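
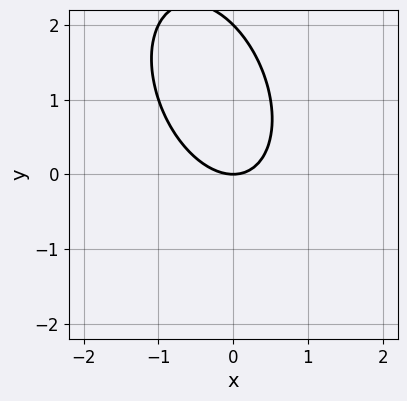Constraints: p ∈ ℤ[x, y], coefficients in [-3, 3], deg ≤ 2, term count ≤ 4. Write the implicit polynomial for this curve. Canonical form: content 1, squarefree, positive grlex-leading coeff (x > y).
2*x^2 + x*y + y^2 - 2*y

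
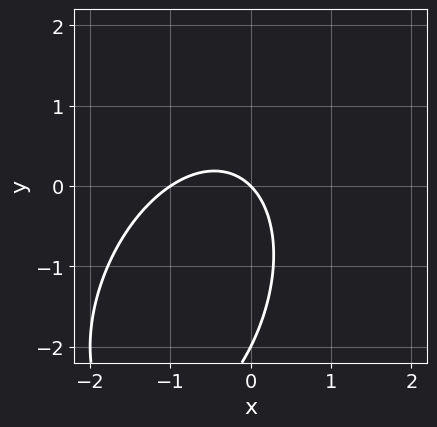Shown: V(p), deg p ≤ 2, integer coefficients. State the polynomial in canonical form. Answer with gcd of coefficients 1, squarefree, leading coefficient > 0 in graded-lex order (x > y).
2*x^2 - x*y + y^2 + 2*x + 2*y

1. The degree is 2 — a generic line meets the curve in up to 2 points.
2. From the visible intercepts: the y-axis gridline crossings are at y ∈ {-2, 0}; the x-axis gridline crossings are at x ∈ {-1, 0}.
3. Matching integer coefficients to the picture gives p.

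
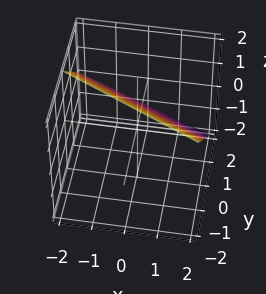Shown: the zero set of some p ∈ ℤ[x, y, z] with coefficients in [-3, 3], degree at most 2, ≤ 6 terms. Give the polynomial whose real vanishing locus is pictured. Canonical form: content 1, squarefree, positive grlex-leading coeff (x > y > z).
x + 2*y + 2*z - 2

Degree: the surface is flat (a plane), so deg p = 1.
From the axis intercepts and sections: it crosses the x-axis at the gridline x = 2; one y-axis crossing is at y = 1; one z-axis crossing is at z = 1.
These observations pin down the coefficients.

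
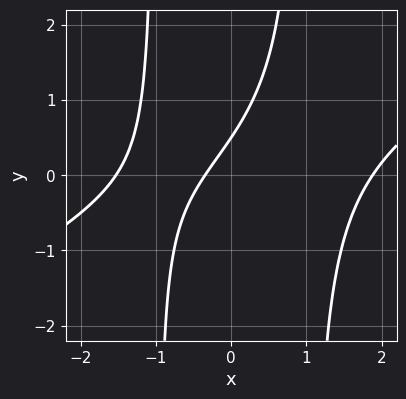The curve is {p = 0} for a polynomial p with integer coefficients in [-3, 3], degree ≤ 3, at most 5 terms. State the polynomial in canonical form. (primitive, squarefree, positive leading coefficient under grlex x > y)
x^3 - 2*x^2*y - 3*x + 2*y - 1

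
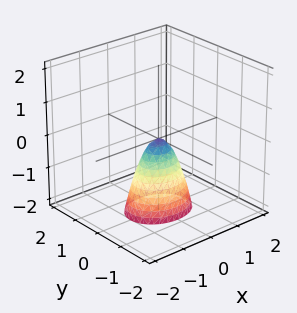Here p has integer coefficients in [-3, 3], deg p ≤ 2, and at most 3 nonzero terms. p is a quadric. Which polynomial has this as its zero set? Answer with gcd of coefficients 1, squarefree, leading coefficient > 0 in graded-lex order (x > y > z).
2*x^2 + 3*y^2 + z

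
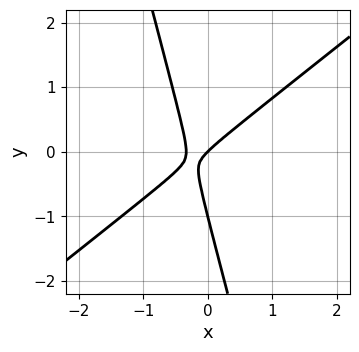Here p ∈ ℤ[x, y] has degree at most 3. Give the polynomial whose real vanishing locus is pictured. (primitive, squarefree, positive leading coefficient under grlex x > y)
3*x^2 - 3*x*y - y^2 + x - y

(a) deg p = 2. A generic line meets the curve in up to 2 points.
(b) From the visible intercepts: it crosses the x-axis at the gridline x = 0; among the integer gridlines, it crosses the y-axis at y ∈ {-1, 0}.
(c) These observations pin down the coefficients.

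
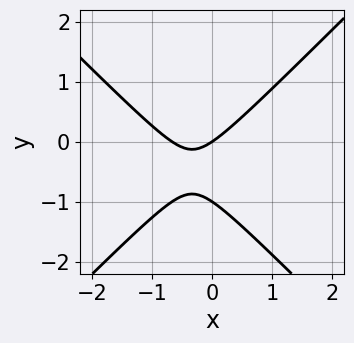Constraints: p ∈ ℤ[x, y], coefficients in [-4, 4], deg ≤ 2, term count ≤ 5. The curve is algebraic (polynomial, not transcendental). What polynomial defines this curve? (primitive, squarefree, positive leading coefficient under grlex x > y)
(a) The degree is 2 — the shape is more complex than any degree-1 curve.
(b) Observable constraints: one x-axis crossing is at x = 0; among the integer gridlines, it crosses the y-axis at y ∈ {-1, 0}.
(c) Solving for integer coefficients yields p as stated.

3*x^2 - 3*y^2 + 2*x - 3*y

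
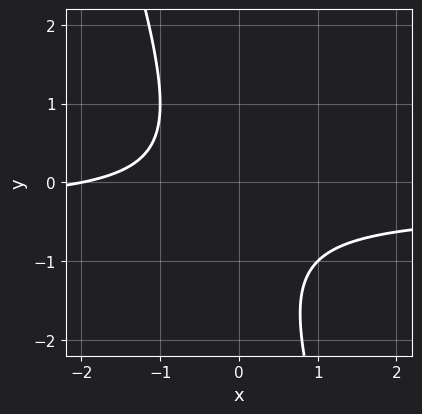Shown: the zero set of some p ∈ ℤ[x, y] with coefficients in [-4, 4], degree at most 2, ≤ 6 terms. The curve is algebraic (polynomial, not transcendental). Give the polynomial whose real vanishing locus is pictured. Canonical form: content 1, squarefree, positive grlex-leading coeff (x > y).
3*x*y + y^2 + x + y + 2

(a) The degree is 2 — no degree-1 curve has this shape.
(b) Observable constraints: no y-intercept at any integer in the box; it meets the x-axis at x = -2 (among the integer gridlines).
(c) Fitting integer coefficients to these (and the overall shape) gives p.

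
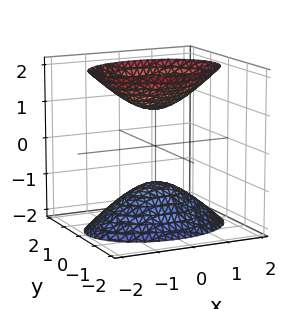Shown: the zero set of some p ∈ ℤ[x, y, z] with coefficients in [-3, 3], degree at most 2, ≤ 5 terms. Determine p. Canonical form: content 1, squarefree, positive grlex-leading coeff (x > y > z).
(a) I count 2 distinct pieces. Treating them together as one polynomial.
(b) Degree: two separate bowl-shaped sheets opening away from each other; a quadric, so deg p = 2.
(c) Symmetries: mirror symmetry y ↦ −y ⇒ only even powers of y; it's symmetric under x → −x, forcing even powers of x; it's symmetric under z → −z, forcing even powers of z.
(d) Checking where it meets the axes: among the integer gridlines, it crosses the z-axis at z ∈ {-1, 1}; it misses every integer gridline on the y-axis.
(e) Matching integer coefficients to the picture gives p.

x^2 + 2*y^2 - z^2 + 1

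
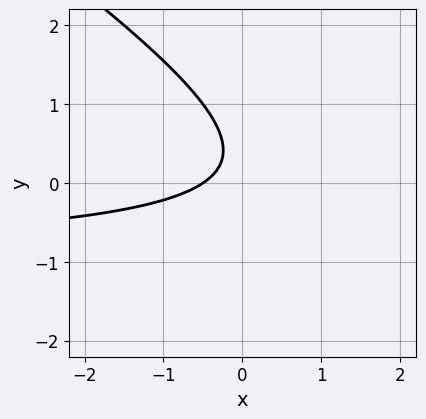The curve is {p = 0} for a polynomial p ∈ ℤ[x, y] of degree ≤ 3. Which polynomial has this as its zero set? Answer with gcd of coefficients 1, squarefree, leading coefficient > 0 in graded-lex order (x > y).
2*x*y + 3*y^2 + 2*x - 2*y + 1

(a) deg p = 2. A generic line meets the curve in up to 2 points.
(b) Reading off the gridlines: no y-intercept at any integer in the box.
(c) These observations pin down the coefficients.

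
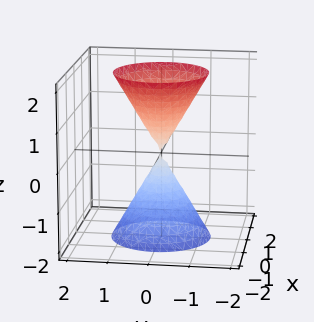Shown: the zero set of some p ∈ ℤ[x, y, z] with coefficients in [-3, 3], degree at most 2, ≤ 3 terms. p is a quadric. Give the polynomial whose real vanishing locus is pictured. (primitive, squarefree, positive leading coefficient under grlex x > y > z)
3*x^2 + 3*y^2 - z^2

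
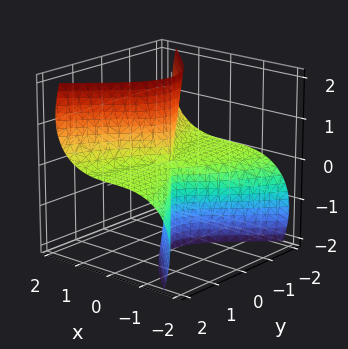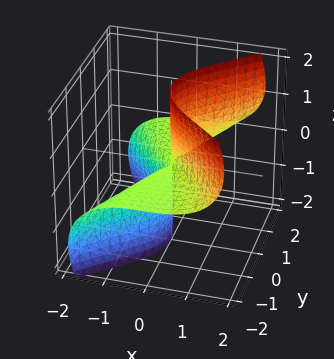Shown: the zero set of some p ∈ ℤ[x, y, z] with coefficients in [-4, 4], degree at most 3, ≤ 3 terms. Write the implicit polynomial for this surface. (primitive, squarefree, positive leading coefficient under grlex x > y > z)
x^3 + 2*x*z^2 - 2*y^2*z

First, the degree is 3 — no degree-2 surface has this shape.
Next, observable constraints: the visible z-axis segment lies entirely on the surface; the visible y-axis segment lies entirely on the surface.
Finally, solving for integer coefficients yields p as stated.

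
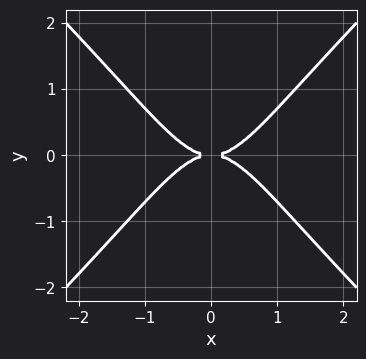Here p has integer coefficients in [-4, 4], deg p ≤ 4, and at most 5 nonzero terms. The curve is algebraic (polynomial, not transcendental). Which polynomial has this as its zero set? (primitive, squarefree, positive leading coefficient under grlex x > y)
x^4 - x^2*y^2 - y^2

deg p = 4.
Symmetries: it's symmetric under y → −y, forcing even powers of y; it's symmetric under x → −x, forcing even powers of x.
From the axis intercepts and sections: one x-axis crossing is at x = 0; it meets the y-axis at y = 0 (among the integer gridlines).
Putting this together gives p.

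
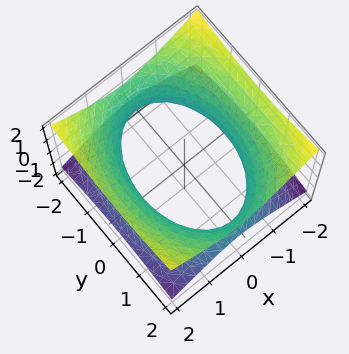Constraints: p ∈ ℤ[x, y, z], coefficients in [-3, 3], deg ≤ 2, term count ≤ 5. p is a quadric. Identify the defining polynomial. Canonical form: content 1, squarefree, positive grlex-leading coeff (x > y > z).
(a) Degree: one connected sheet with a waist; a quadric, so deg p = 2.
(b) Symmetries: the y ↦ −y reflection is a symmetry, so y appears only in even powers; it's symmetric under z → −z, forcing even powers of z; it's symmetric under x → −x, forcing even powers of x.
(c) From the axis intercepts and sections: no z-intercept at any integer in the box.
(d) Together with the visible shape, these determine p as stated.

2*x^2 + y^2 - 3*z^2 - 3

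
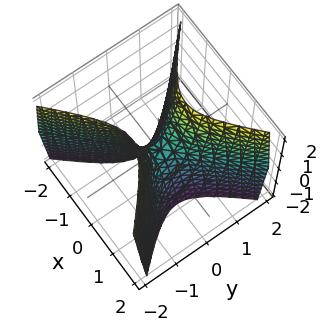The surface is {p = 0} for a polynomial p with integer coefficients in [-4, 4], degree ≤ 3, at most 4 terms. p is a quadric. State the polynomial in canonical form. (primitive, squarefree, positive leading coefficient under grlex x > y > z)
1. The degree is 2 — a hyperbolic paraboloid; a quadric.
2. Symmetries: it's symmetric under x → −x, forcing even powers of x; mirror symmetry y ↦ −y ⇒ only even powers of y.
3. From the axis intercepts and sections: it meets the x-axis at x = 0 (among the integer gridlines); it meets the y-axis at y = 0 (among the integer gridlines); it crosses the z-axis at the gridline z = 0.
4. Matching integer coefficients to the picture gives p.

3*x^2 - 3*y^2 + z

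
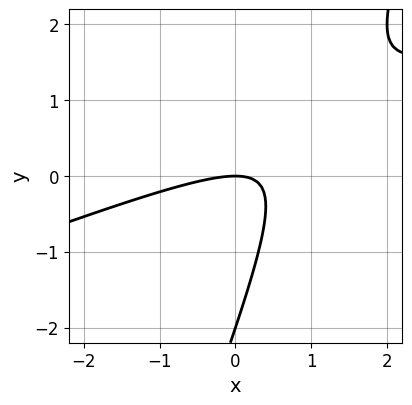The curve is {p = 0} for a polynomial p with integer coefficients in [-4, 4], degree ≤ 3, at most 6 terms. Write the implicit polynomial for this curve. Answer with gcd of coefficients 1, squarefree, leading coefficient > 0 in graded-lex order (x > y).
1. The degree is 2 — a generic line meets the curve in up to 2 points.
2. From the axis intercepts and sections: it crosses the x-axis at the gridline x = 0; among the integer gridlines, it crosses the y-axis at y ∈ {-2, 0}.
3. Putting this together gives p.

x^2 - 3*x*y + y^2 + 2*y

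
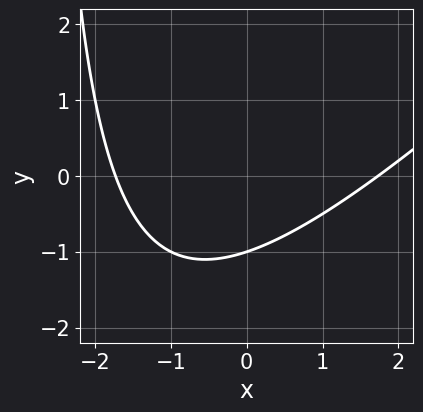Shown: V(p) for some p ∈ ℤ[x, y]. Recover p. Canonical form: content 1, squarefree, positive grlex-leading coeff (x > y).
(a) deg p = 2. No degree-1 curve has this shape.
(b) From the axis intercepts and sections: it meets the y-axis at y = -1 (among the integer gridlines).
(c) Fitting integer coefficients to these (and the overall shape) gives p.

x^2 - x*y - 3*y - 3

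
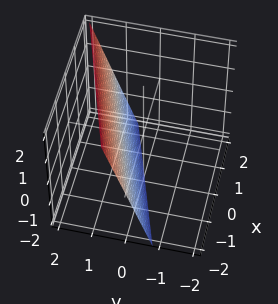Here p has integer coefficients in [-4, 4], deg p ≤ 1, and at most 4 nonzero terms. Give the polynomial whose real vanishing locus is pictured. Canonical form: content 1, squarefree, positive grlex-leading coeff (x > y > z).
deg p = 1. Every cross-section is a straight line — this is a plane.
Reading off the gridlines: it meets the z-axis at z = -2 (among the integer gridlines); one x-axis crossing is at x = -2.
Matching integer coefficients to the picture gives p.

x - 3*y + z + 2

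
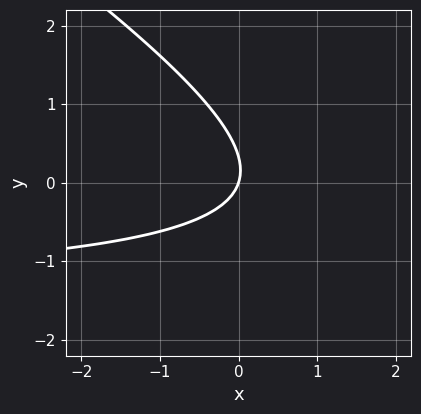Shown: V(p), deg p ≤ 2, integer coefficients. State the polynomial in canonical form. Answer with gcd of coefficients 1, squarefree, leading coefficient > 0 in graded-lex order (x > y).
2*x*y + 3*y^2 + 3*x - y

(a) The degree is 2 — a generic line meets the curve in up to 2 points.
(b) Reading off the gridlines: it crosses the y-axis at the gridline y = 0; it meets the x-axis at x = 0 (among the integer gridlines).
(c) Solving for integer coefficients yields p as stated.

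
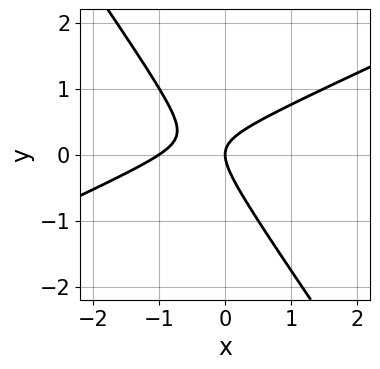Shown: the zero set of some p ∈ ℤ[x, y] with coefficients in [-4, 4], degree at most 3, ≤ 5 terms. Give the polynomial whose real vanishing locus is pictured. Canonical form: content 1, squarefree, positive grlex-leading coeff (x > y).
(a) deg p = 2.
(b) From the axis intercepts and sections: among the integer gridlines, it crosses the x-axis at x ∈ {-1, 0}; it meets the y-axis at y = 0 (among the integer gridlines).
(c) Assembling these constraints gives the stated polynomial.

2*x^2 - 3*x*y - 3*y^2 + 2*x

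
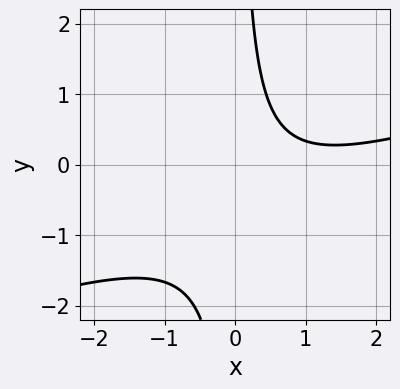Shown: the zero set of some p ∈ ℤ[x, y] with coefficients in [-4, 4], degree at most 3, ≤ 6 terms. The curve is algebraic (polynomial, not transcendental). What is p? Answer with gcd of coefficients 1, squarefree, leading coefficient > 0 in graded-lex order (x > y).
x^2 - 3*x*y - 2*x + 2

deg p = 2.
Observable constraints: it misses every integer gridline on the x-axis; no y-intercept at any integer in the box.
Matching integer coefficients to the picture gives p.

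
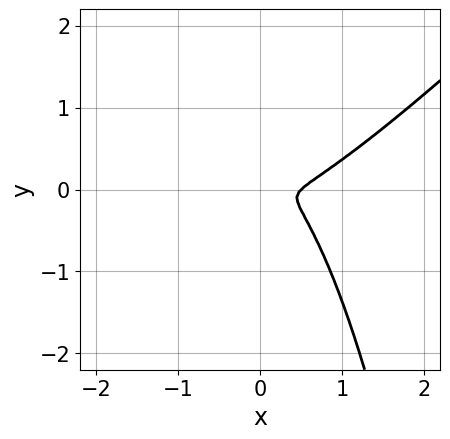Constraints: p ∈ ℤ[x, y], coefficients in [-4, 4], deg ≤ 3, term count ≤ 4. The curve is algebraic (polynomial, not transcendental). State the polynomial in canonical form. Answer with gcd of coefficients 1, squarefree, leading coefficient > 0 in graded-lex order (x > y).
(a) The degree is 3 — a generic line meets the curve in up to 3 points.
(b) Putting this together gives p.

2*x^3 - 2*x^2*y - x^2 - 2*y^2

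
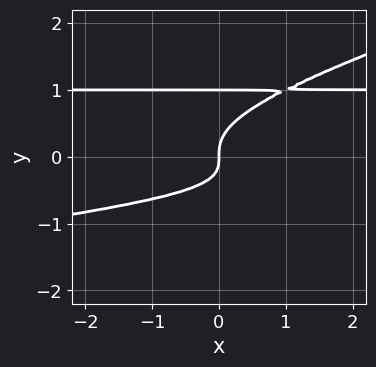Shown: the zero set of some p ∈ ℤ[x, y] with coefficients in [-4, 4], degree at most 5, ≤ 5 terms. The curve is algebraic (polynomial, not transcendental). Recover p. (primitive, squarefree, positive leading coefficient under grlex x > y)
(a) The degree is 4 — the shape is more complex than any degree-3 curve.
(b) Reading off the gridlines: among the integer gridlines, it crosses the y-axis at y ∈ {0, 1}; one x-axis crossing is at x = 0.
(c) Assembling these constraints gives the stated polynomial.

x*y^3 - 3*y^4 + 3*y^3 - x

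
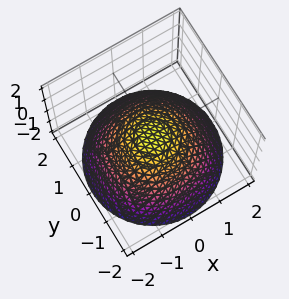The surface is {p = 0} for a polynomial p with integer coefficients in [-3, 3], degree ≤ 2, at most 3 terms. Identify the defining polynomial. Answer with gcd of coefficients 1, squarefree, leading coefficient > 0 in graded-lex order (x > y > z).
deg p = 2. A single bowl opening along one axis; a quadric.
Symmetries: the surface is invariant under rotation about z: p = q(x² + y², z).
Reading off the gridlines: it crosses the x-axis at the gridline x = 0; it meets the z-axis at z = 0 (among the integer gridlines); a circular section at z = -1 has radius between 1 and 2.
Assembling these constraints gives the stated polynomial.

x^2 + y^2 + 2*z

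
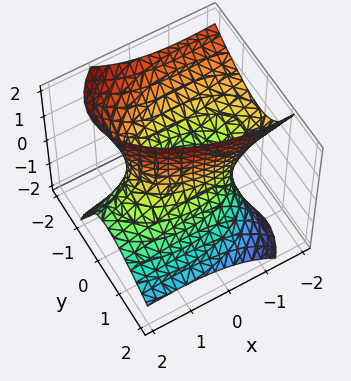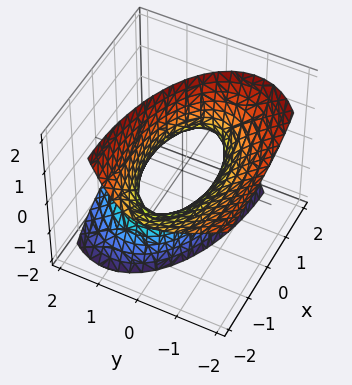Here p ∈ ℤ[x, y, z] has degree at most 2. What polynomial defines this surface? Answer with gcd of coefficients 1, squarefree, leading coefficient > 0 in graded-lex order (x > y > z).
First, deg p = 2.
Next, observable constraints: no z-intercept at any integer in the box.
Finally, matching integer coefficients to the picture gives p.

x^2 + 2*x*z + 3*y^2 + 3*y*z - z^2 - 2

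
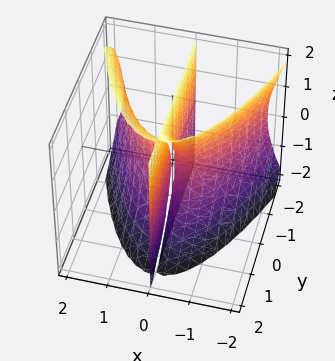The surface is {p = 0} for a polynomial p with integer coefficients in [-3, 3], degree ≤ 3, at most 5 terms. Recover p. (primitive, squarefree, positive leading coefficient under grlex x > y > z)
2*x^3 - x*z^2 + 3*x*y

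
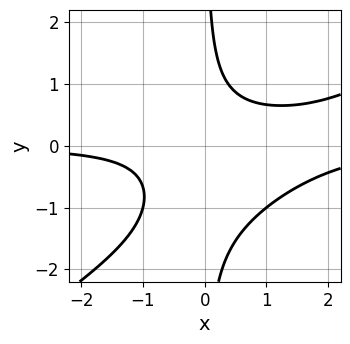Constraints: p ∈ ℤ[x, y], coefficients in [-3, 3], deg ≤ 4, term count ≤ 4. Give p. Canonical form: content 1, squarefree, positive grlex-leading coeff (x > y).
(a) The degree is 3 — a generic line meets the curve in up to 3 points.
(b) Observable constraints: it misses every integer gridline on the y-axis; no x-intercept at any integer in the box.
(c) Together with the visible shape, these determine p as stated.

2*x^2*y - 3*x*y^2 - 3*x*y + 2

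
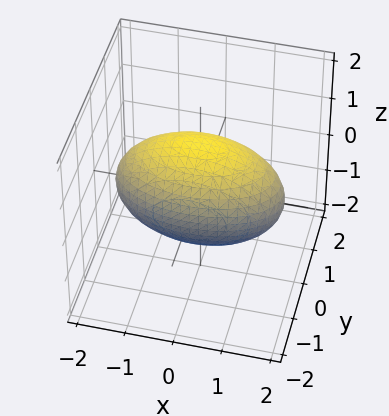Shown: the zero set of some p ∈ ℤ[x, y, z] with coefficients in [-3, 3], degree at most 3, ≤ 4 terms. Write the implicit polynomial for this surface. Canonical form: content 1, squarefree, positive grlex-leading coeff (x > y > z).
x^2 + 3*y^2 + 2*z^2 - 3

First, deg p = 2.
Then, symmetries: the x ↦ −x reflection is a symmetry, so x appears only in even powers; the y ↦ −y reflection is a symmetry, so y appears only in even powers; the z ↦ −z reflection is a symmetry, so z appears only in even powers.
Then, against the integer gridlines: the y-axis gridline crossings are at y ∈ {-1, 1}.
Finally, putting this together gives p.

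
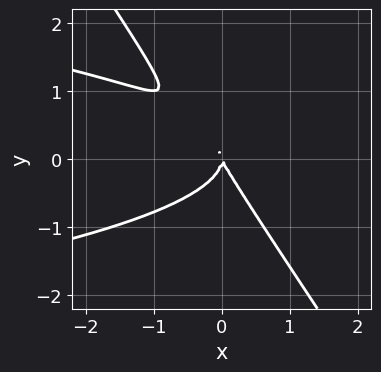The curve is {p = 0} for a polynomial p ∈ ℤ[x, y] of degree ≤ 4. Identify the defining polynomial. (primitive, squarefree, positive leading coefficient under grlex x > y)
1. The degree is 3 — a generic line meets the curve in up to 3 points.
2. Reading off the gridlines: it meets the x-axis at x = 0 (among the integer gridlines); one y-axis crossing is at y = 0.
3. Together with the visible shape, these determine p as stated.

3*x*y^2 + 2*y^3 + 2*x^2 + x*y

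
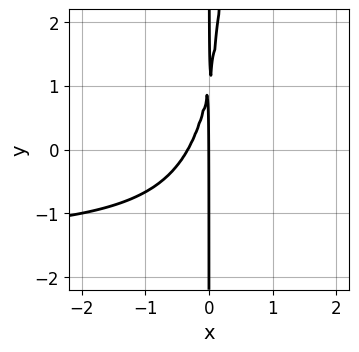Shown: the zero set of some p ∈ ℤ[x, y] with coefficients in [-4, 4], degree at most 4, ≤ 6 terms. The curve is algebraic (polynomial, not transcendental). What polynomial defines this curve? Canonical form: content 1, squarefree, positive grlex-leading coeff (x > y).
2*x^2*y + 3*x^2 - x*y + x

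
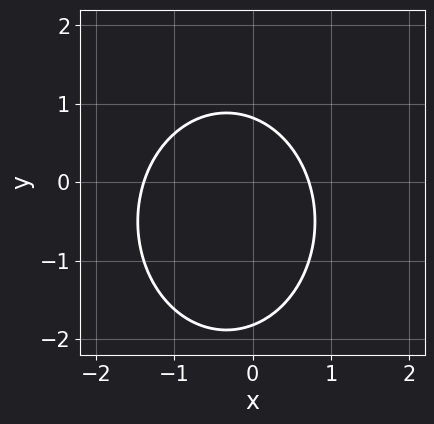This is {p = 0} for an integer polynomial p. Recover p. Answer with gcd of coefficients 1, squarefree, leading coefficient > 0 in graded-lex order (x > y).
1. deg p = 2. The shape is more complex than any degree-1 curve.
2. Solving for integer coefficients yields p as stated.

3*x^2 + 2*y^2 + 2*x + 2*y - 3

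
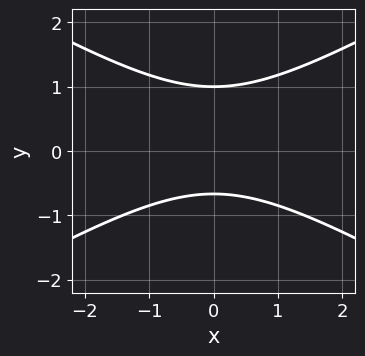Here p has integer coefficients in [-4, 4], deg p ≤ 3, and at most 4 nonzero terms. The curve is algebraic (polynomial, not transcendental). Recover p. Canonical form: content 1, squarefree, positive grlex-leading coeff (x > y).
x^2 - 3*y^2 + y + 2

1. deg p = 2.
2. Symmetries: mirror symmetry x ↦ −x ⇒ only even powers of x.
3. Checking where it meets the axes: one y-axis crossing is at y = 1; the curve avoids every integer x-axis point in the box.
4. These observations pin down the coefficients.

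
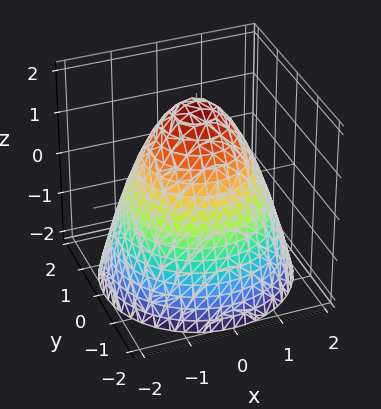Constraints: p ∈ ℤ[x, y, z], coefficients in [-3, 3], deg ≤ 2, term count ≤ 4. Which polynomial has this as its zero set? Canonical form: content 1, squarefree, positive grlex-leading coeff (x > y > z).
deg p = 2.
Symmetry: the surface is invariant under rotation about z: p = q(x² + y², z).
Against the integer gridlines: one z-axis crossing is at z = 2; a circular section at z = 0 has radius between 1 and 2.
The integer polynomial consistent with all of this is the stated p.

x^2 + y^2 + z - 2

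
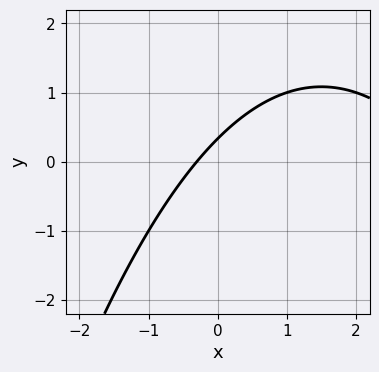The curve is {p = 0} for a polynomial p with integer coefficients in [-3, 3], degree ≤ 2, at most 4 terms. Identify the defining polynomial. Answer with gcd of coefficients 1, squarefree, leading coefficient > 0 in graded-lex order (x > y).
First, degree: no degree-1 curve has this shape, so deg p = 2.
Finally, putting this together gives p.

x^2 - 3*x + 3*y - 1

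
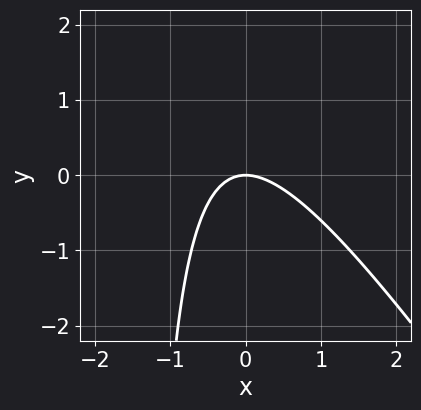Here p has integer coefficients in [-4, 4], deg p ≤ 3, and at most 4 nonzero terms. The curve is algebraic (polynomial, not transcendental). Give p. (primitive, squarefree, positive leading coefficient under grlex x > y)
(a) The degree is 2 — a generic line meets the curve in up to 2 points.
(b) From the visible intercepts: it crosses the y-axis at the gridline y = 0; it crosses the x-axis at the gridline x = 0.
(c) Putting this together gives p.

3*x^2 + 2*x*y + 3*y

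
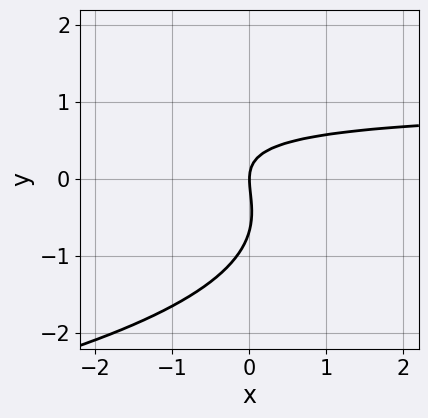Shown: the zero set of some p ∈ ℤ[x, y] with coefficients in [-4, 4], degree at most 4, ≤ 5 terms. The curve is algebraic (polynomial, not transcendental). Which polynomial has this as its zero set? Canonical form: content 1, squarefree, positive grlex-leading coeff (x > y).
First, the degree is 3 — a generic line meets the curve in up to 3 points.
Next, checking where it meets the axes: it meets the x-axis at x = 0 (among the integer gridlines); it crosses the y-axis at the gridline y = 0.
Finally, fitting integer coefficients to these (and the overall shape) gives p.

3*y^3 + 3*x*y + 2*y^2 - 3*x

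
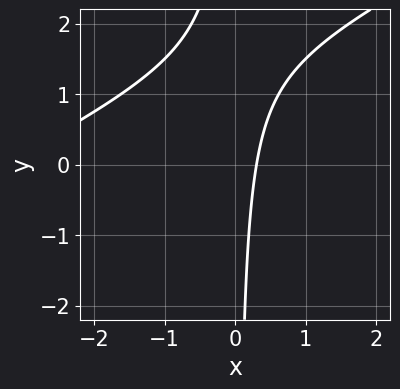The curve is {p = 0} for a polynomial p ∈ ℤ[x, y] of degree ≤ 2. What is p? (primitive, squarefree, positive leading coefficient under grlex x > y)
x^2 - 2*x*y + 3*x - 1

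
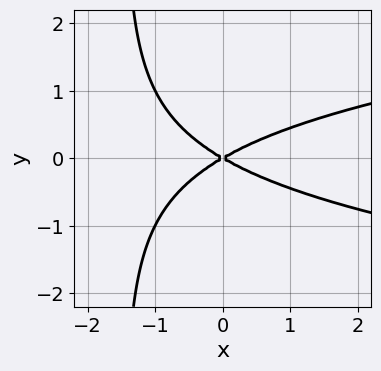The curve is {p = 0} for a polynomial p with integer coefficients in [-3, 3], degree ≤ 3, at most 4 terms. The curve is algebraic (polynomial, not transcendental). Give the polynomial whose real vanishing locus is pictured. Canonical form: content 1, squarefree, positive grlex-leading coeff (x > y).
2*x*y^2 - x^2 + 3*y^2

1. deg p = 3.
2. Symmetries: it's symmetric under y → −y, forcing even powers of y.
3. From the axis intercepts and sections: one x-axis crossing is at x = 0; one y-axis crossing is at y = 0.
4. Fitting integer coefficients to these (and the overall shape) gives p.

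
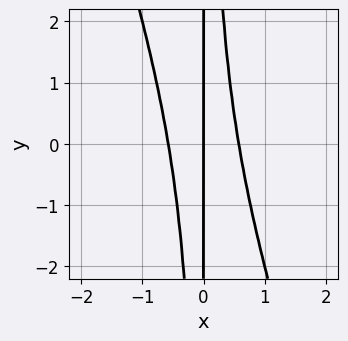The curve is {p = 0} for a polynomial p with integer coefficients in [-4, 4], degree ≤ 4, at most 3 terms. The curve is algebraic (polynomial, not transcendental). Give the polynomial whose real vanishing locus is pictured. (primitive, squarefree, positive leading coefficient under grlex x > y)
(a) Degree: the shape is more complex than any degree-2 curve, so deg p = 3.
(b) Against the integer gridlines: it meets the x-axis at x = 0 (among the integer gridlines); the visible y-axis segment lies entirely on the curve.
(c) Putting this together gives p.

3*x^3 + x^2*y - x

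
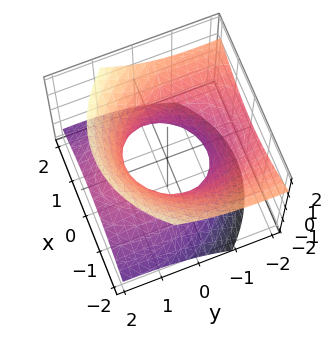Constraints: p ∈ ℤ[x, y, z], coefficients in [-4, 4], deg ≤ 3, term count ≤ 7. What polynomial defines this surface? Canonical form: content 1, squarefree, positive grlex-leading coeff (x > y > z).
2*x^2 + y^2 + 3*y*z - 3*z^2 - 2

1. deg p = 2.
2. From the axis intercepts and sections: no z-intercept at any integer in the box; the x-axis gridline crossings are at x ∈ {-1, 1}.
3. Solving for integer coefficients yields p as stated.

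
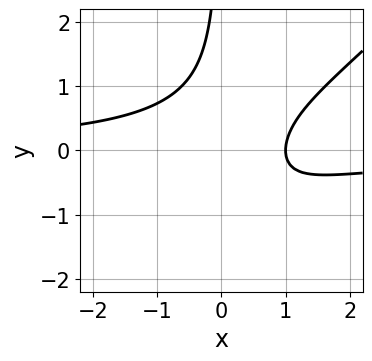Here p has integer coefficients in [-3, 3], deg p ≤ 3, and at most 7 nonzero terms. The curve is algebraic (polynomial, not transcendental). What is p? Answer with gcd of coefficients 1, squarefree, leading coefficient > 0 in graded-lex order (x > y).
Degree: a generic line meets the curve in up to 3 points, so deg p = 3.
Checking where it meets the axes: one x-axis crossing is at x = 1; the curve avoids every integer y-axis point in the box.
Putting this together gives p.

x^2*y - x*y^2 - x*y + x - 1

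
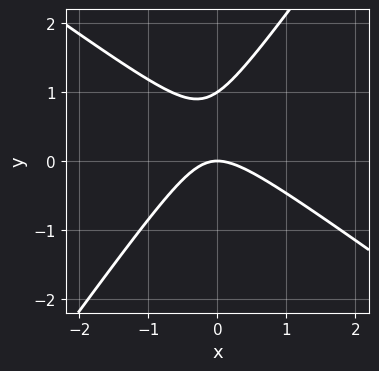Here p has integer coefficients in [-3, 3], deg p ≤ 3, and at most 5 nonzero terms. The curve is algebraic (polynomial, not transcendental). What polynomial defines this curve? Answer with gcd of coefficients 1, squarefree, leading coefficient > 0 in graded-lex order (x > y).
3*x^2 + 2*x*y - 3*y^2 + 3*y

First, deg p = 2. The shape is more complex than any degree-1 curve.
Then, from the visible intercepts: it meets the x-axis at x = 0 (among the integer gridlines); among the integer gridlines, it crosses the y-axis at y ∈ {0, 1}.
Finally, matching integer coefficients to the picture gives p.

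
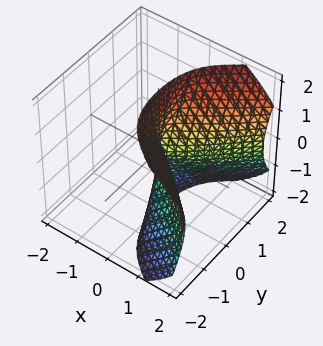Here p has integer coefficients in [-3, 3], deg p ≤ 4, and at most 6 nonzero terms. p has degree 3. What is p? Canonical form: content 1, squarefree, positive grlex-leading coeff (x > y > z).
(a) deg p = 3.
(b) Reading off the gridlines: every point of the z-axis in the box is on the surface; one x-axis crossing is at x = 0; it crosses the y-axis at the gridline y = 0.
(c) Matching integer coefficients to the picture gives p.

2*x^3 - 2*x*y^2 + 3*x*z^2 - 2*y^2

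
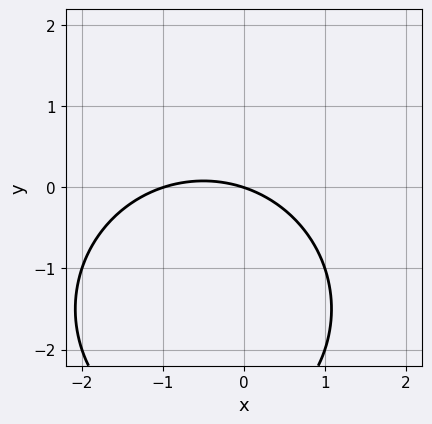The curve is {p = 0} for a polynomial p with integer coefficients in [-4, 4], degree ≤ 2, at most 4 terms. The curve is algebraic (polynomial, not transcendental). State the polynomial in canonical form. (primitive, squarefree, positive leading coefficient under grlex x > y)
x^2 + y^2 + x + 3*y

1. deg p = 2. A generic line meets the curve in up to 2 points.
2. Against the integer gridlines: the x-axis gridline crossings are at x ∈ {-1, 0}; one y-axis crossing is at y = 0.
3. Fitting integer coefficients to these (and the overall shape) gives p.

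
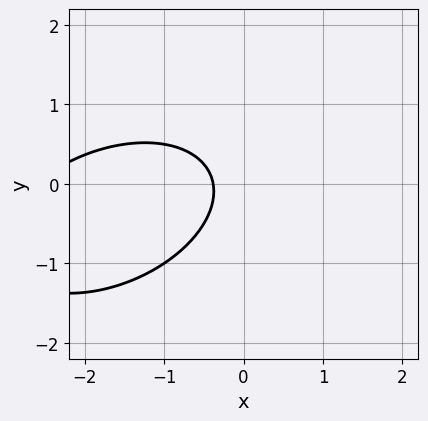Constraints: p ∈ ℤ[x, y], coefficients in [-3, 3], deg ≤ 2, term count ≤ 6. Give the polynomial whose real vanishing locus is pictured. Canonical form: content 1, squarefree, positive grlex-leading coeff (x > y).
x^2 - x*y + 2*y^2 + 3*x + 1

First, the degree is 2 — no degree-1 curve has this shape.
Then, checking where it meets the axes: it misses every integer gridline on the y-axis.
Finally, matching integer coefficients to the picture gives p.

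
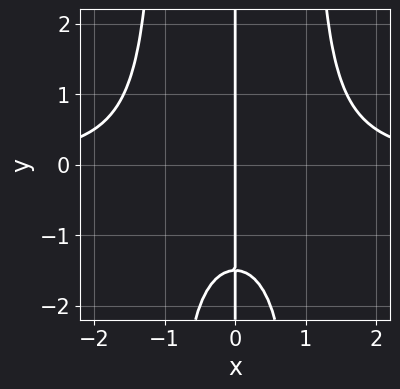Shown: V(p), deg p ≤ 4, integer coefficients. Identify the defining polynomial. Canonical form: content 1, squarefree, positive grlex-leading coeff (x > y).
2*x^3*y - 2*x*y - 3*x

(a) Degree: the shape is more complex than any degree-3 curve, so deg p = 4.
(b) Observable constraints: it meets the x-axis at x = 0 (among the integer gridlines); the visible y-axis segment lies entirely on the curve.
(c) Fitting integer coefficients to these (and the overall shape) gives p.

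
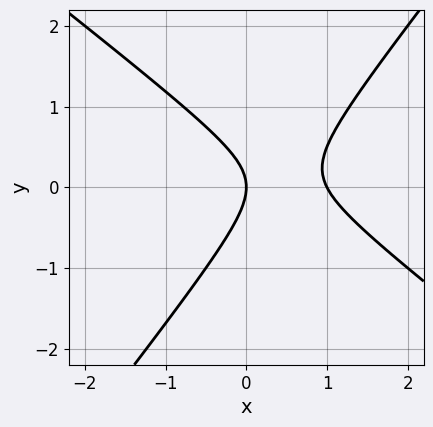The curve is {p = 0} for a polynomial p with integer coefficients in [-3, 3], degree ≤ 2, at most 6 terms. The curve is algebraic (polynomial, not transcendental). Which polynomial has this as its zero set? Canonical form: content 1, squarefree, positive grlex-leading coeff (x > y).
2*x^2 + x*y - 2*y^2 - 2*x

1. The degree is 2 — a generic line meets the curve in up to 2 points.
2. Reading off the gridlines: one y-axis crossing is at y = 0; the x-axis gridline crossings are at x ∈ {0, 1}.
3. The integer polynomial consistent with all of this is the stated p.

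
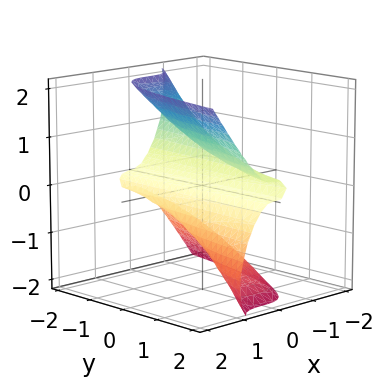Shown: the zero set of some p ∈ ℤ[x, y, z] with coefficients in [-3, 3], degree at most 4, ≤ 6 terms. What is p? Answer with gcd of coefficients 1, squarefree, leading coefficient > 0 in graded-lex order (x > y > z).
First, the degree is 3 — no degree-2 surface has this shape.
Next, from the axis intercepts and sections: one x-axis crossing is at x = 0; the visible y-axis segment lies entirely on the surface.
Finally, putting this together gives p. Check: (0, 0, 1) on the z-axis lies on the surface, and p(0, 0, 1) = 0. ✓

3*x^3 - y*z^2 - z^3 + z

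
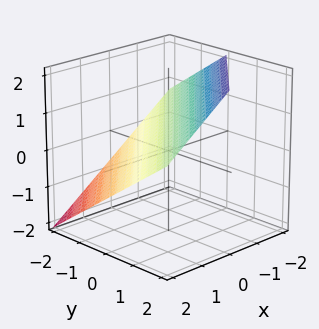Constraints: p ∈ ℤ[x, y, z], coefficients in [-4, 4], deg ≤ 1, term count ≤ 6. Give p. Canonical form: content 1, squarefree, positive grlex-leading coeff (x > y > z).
2*x - 2*y + 3*z - 2

(a) Degree: the surface is flat (a plane), so deg p = 1.
(b) Observable constraints: it meets the y-axis at y = -1 (among the integer gridlines); it crosses the x-axis at the gridline x = 1.
(c) These observations pin down the coefficients.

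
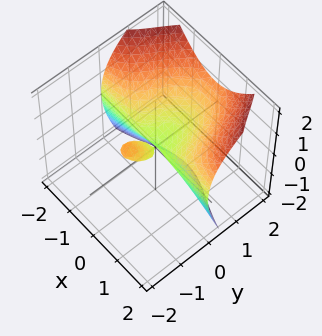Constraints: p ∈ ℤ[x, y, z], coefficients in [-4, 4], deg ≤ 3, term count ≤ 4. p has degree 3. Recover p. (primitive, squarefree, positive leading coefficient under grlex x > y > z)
(a) I count 2 distinct pieces. They look like related sheets of one shape, so recover p as a whole.
(b) deg p = 3. The shape is more complex than any degree-2 surface.
(c) Reading off the gridlines: one y-axis crossing is at y = 0; it crosses the z-axis at the gridline z = 0.
(d) These observations pin down the coefficients. Check: (2, 0, 0) on the x-axis lies on the surface, and p(2, 0, 0) = 0. ✓

3*x^2*y + y^3 - 3*y*z - 2*z^2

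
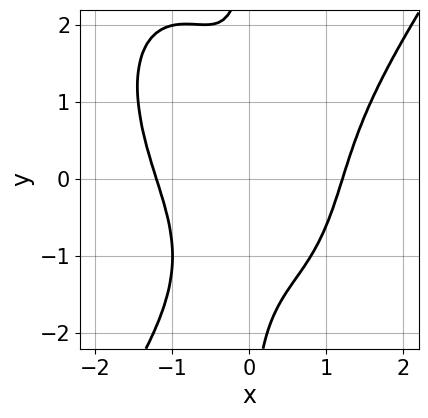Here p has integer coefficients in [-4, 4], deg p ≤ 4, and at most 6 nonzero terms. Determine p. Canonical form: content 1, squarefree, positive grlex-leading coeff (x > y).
deg p = 4.
Against the integer gridlines: the curve avoids every integer y-axis point in the box.
Putting this together gives p.

3*x^4 - x*y^3 - 3*x^2*y - 3*x^2 - 2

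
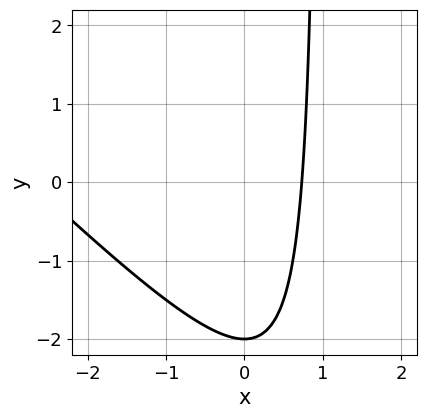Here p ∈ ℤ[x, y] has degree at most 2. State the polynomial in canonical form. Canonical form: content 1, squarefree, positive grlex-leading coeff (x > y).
x^2 + x*y + 2*x - y - 2

First, degree: the shape is more complex than any degree-1 curve, so deg p = 2.
Then, from the axis intercepts and sections: one y-axis crossing is at y = -2.
Finally, the integer polynomial consistent with all of this is the stated p.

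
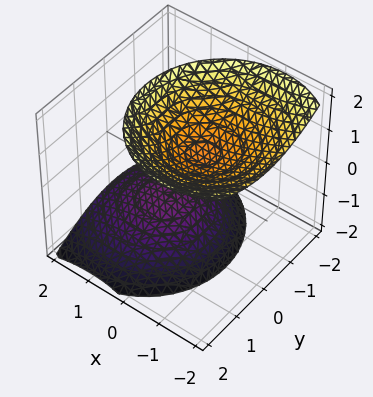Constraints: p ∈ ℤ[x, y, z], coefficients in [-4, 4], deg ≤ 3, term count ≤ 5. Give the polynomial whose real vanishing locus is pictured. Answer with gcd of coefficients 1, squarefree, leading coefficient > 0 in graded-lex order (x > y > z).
The picture has 2 separate pieces. They look like related sheets of one shape, so recover p as a whole.
Degree: the shape is more complex than any degree-1 surface, so deg p = 2.
From the axis intercepts and sections: the z-axis gridline crossings are at z ∈ {-1, 1}; it misses every integer gridline on the x-axis; it misses every integer gridline on the y-axis.
Putting this together gives p.

x^2 + x*z + y^2 - z^2 + 1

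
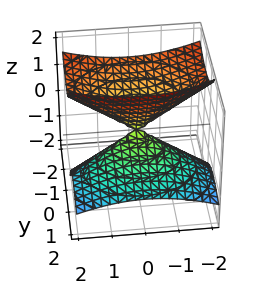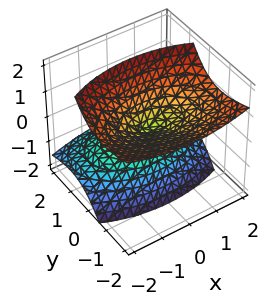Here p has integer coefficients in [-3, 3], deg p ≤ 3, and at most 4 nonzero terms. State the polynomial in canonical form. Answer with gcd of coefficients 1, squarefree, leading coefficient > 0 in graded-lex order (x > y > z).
(a) I count 2 distinct pieces. Treating them together as one polynomial.
(b) deg p = 2. The shape is more complex than any degree-1 surface.
(c) Checking where it meets the axes: one x-axis crossing is at x = 0; it crosses the y-axis at the gridline y = 0.
(d) These observations pin down the coefficients.

x^2 + 2*y^2 + 3*y*z - 2*z^2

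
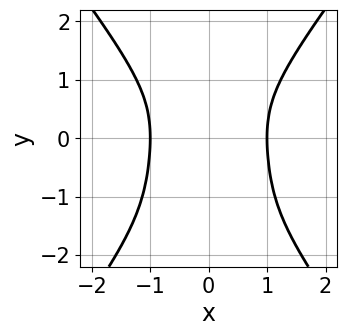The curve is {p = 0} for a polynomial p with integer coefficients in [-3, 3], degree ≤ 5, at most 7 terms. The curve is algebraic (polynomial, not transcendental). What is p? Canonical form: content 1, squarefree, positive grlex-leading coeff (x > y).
3*x^4 - y^4 - y^3 - 2*y^2 - 3

1. deg p = 4.
2. Symmetries: it's symmetric under x → −x, forcing even powers of x.
3. From the axis intercepts and sections: among the integer gridlines, it crosses the x-axis at x ∈ {-1, 1}; no y-intercept at any integer in the box.
4. Assembling these constraints gives the stated polynomial.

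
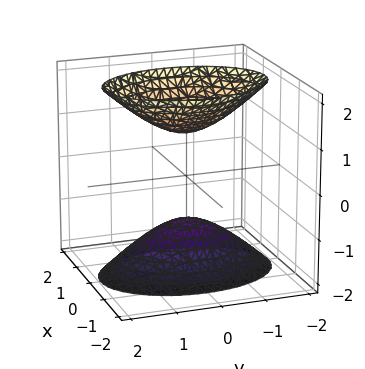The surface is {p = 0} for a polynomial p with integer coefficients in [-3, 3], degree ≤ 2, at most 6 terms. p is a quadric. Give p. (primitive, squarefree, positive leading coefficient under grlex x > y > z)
2*x^2 + y^2 - z^2 + 1

(a) There are 2 components. They look like related sheets of one shape, so recover p as a whole.
(b) The degree is 2 — two sheets facing apart; a quadric.
(c) Symmetries: the y ↦ −y reflection is a symmetry, so y appears only in even powers; the z ↦ −z reflection is a symmetry, so z appears only in even powers; mirror symmetry x ↦ −x ⇒ only even powers of x.
(d) From the visible intercepts: the z-axis gridline crossings are at z ∈ {-1, 1}; it misses every integer gridline on the x-axis; no y-intercept at any integer in the box.
(e) Fitting integer coefficients to these (and the overall shape) gives p.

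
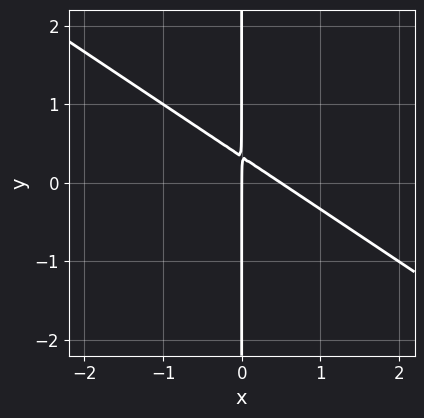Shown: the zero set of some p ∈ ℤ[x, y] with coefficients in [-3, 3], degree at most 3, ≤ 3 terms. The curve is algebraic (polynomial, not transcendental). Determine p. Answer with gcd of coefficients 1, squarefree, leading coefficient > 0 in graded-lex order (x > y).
(a) Degree: a generic line meets the curve in up to 2 points, so deg p = 2.
(b) Checking where it meets the axes: every point of the y-axis in the box is on the curve; it meets the x-axis at x = 0 (among the integer gridlines).
(c) Solving for integer coefficients yields p as stated.

2*x^2 + 3*x*y - x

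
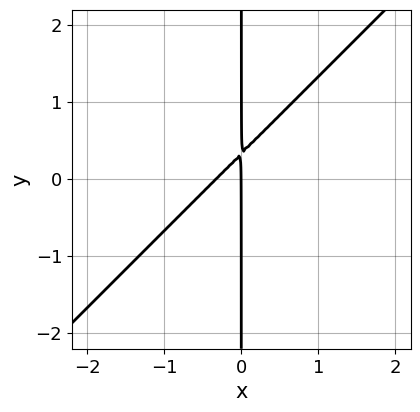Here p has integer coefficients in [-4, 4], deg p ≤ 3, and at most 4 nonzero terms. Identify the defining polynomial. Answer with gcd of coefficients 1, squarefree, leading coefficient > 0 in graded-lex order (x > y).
3*x^2 - 3*x*y + x

1. Degree: a generic line meets the curve in up to 2 points, so deg p = 2.
2. Checking where it meets the axes: every point of the y-axis in the box is on the curve; one x-axis crossing is at x = 0.
3. Fitting integer coefficients to these (and the overall shape) gives p.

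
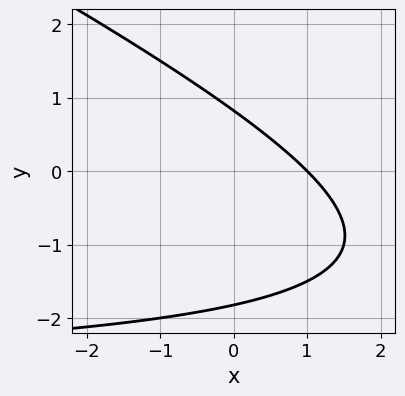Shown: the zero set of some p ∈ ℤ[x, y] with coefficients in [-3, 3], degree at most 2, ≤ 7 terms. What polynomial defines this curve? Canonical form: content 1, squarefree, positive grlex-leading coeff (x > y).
x*y + 2*y^2 + 3*x + 2*y - 3

Degree: a generic line meets the curve in up to 2 points, so deg p = 2.
Checking where it meets the axes: one x-axis crossing is at x = 1.
These observations pin down the coefficients.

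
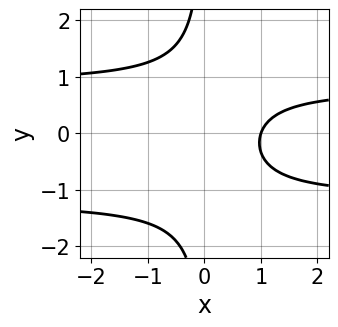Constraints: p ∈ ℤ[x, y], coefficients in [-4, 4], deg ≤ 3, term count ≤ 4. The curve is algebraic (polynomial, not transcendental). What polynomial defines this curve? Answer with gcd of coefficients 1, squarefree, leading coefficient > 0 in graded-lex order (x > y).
The degree is 3 — no degree-2 curve has this shape.
From the axis intercepts and sections: it meets the x-axis at x = 1 (among the integer gridlines); no y-intercept at any integer in the box.
Matching integer coefficients to the picture gives p.

3*x*y^2 + x*y - 3*x + 3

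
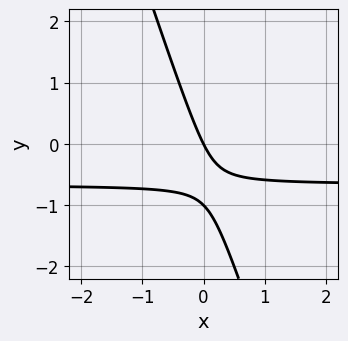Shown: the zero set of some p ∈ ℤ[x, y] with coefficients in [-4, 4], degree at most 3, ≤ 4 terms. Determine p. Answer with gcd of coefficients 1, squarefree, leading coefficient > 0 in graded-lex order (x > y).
(a) The degree is 2 — no degree-1 curve has this shape.
(b) Reading off the gridlines: it crosses the x-axis at the gridline x = 0; the y-axis gridline crossings are at y ∈ {-1, 0}.
(c) Assembling these constraints gives the stated polynomial.

3*x*y + y^2 + 2*x + y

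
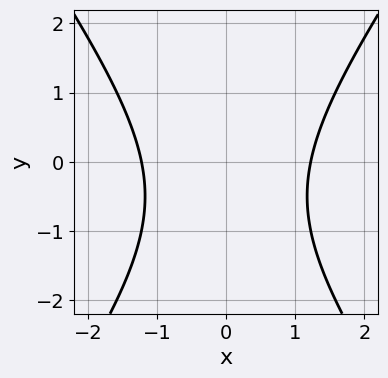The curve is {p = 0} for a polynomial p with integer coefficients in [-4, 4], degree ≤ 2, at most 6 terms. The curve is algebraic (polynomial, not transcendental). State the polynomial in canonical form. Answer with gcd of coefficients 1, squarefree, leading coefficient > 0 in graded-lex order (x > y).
2*x^2 - y^2 - y - 3

1. Degree: the shape is more complex than any degree-1 curve, so deg p = 2.
2. Symmetries: mirror symmetry x ↦ −x ⇒ only even powers of x.
3. Against the integer gridlines: it misses every integer gridline on the y-axis.
4. Solving for integer coefficients yields p as stated.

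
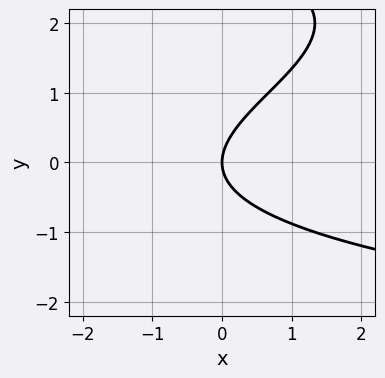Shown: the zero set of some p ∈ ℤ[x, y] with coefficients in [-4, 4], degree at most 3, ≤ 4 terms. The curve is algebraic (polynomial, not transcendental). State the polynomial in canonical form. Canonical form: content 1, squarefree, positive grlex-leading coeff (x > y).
y^3 - 3*y^2 + 3*x

(a) Degree: no degree-2 curve has this shape, so deg p = 3.
(b) Reading off the gridlines: it meets the y-axis at y = 0 (among the integer gridlines); it meets the x-axis at x = 0 (among the integer gridlines).
(c) Putting this together gives p.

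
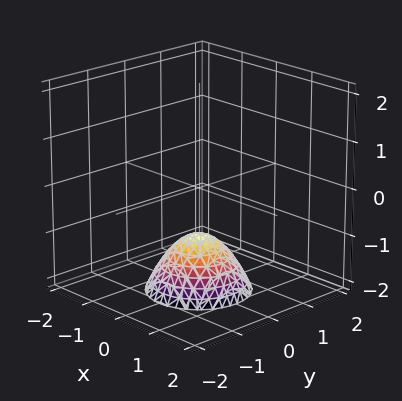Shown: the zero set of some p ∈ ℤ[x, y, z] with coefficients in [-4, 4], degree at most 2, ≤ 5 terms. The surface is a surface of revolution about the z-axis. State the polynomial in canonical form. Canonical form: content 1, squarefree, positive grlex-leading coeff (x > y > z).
First, deg p = 2. The shape is more complex than any degree-1 surface.
Next, symmetry: the z-axis is an axis of rotation, so x and y enter only as x² + y².
Next, from the visible intercepts: the surface avoids every integer x-axis point in the box; it crosses the z-axis at the gridline z = -1; a circular section at z = -2 has radius exactly 1; no y-intercept at any integer in the box.
Finally, together with the visible shape, these determine p as stated.

x^2 + y^2 + z + 1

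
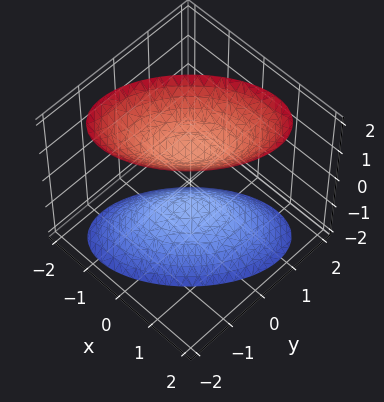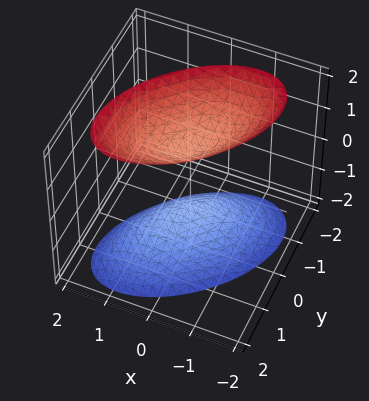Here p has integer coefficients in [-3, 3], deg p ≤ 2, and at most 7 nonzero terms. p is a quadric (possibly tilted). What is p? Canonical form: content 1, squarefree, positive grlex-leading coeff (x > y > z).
3*x^2 - 3*x*y + 3*y^2 - 2*z^2 + 2

There are 2 components.
The degree is 2 — no degree-1 surface has this shape.
From the visible intercepts: among the integer gridlines, it crosses the z-axis at z ∈ {-1, 1}; it misses every integer gridline on the x-axis; no y-intercept at any integer in the box.
Matching integer coefficients to the picture gives p.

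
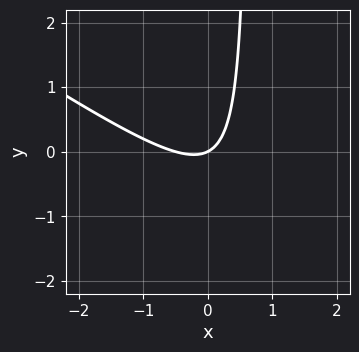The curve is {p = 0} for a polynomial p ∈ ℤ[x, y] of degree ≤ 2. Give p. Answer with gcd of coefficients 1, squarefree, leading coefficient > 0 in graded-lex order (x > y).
1. The degree is 2 — no degree-1 curve has this shape.
2. Reading off the gridlines: one x-axis crossing is at x = 0; one y-axis crossing is at y = 0.
3. Matching integer coefficients to the picture gives p.

2*x^2 + 3*x*y + x - 2*y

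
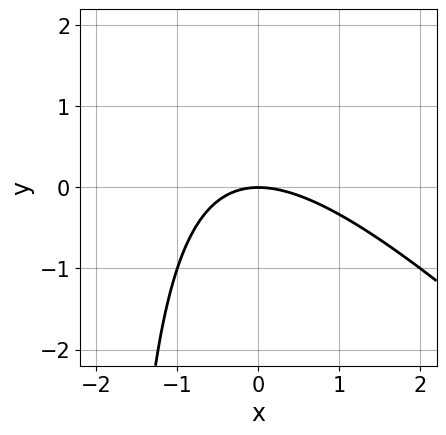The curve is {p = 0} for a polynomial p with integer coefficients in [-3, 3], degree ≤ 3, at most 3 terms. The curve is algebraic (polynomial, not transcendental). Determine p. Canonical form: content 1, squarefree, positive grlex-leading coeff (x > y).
x^2 + x*y + 2*y

deg p = 2.
Observable constraints: one y-axis crossing is at y = 0; it meets the x-axis at x = 0 (among the integer gridlines).
Matching integer coefficients to the picture gives p.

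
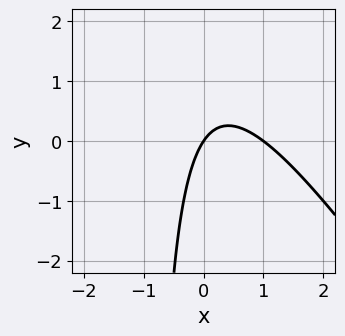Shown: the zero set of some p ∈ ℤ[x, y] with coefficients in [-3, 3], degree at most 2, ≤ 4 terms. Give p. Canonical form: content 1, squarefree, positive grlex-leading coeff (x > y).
3*x^2 + 2*x*y - 3*x + 2*y

(a) deg p = 2.
(b) From the visible intercepts: among the integer gridlines, it crosses the x-axis at x ∈ {0, 1}; one y-axis crossing is at y = 0.
(c) Fitting integer coefficients to these (and the overall shape) gives p.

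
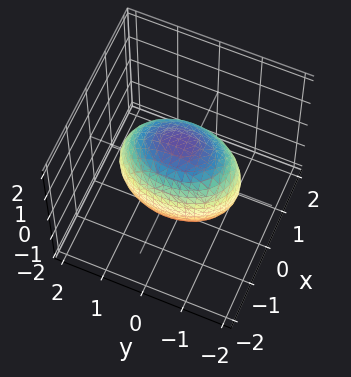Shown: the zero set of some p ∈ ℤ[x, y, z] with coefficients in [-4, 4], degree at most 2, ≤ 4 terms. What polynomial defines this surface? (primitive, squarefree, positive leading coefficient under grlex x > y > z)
2*x^2 + y^2 + z^2 - 2

(a) deg p = 2. A closed, bounded, convex surface; a quadric.
(b) Symmetries: the x ↦ −x reflection is a symmetry, so x appears only in even powers; mirror symmetry z ↦ −z ⇒ only even powers of z; the y ↦ −y reflection is a symmetry, so y appears only in even powers.
(c) Observable constraints: the x-axis gridline crossings are at x ∈ {-1, 1}.
(d) The integer polynomial consistent with all of this is the stated p.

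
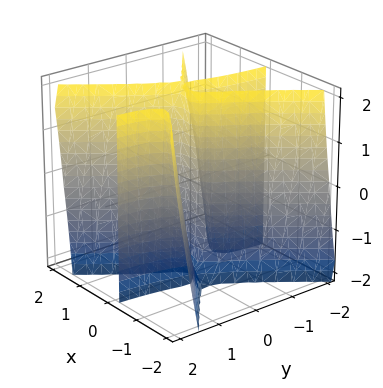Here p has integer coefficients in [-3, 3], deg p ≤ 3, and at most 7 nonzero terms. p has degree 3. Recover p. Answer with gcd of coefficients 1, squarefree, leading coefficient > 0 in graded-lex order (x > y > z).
(a) Degree: the shape is more complex than any degree-2 surface, so deg p = 3.
(b) Observable constraints: one x-axis crossing is at x = 0; the visible z-axis segment lies entirely on the surface.
(c) Putting this together gives p.

3*x^3 + x^2*y - x^2*z - 3*x*y^2 - y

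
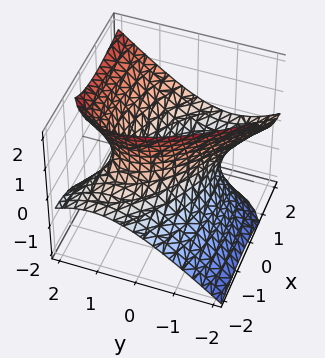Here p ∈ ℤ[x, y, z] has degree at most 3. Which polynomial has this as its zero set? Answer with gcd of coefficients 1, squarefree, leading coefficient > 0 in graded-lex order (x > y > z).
x^2 + 2*x*y - 3*x*z + 2*y^2 - 2*z^2 - 2

First, deg p = 2. No degree-1 surface has this shape.
Then, against the integer gridlines: among the integer gridlines, it crosses the y-axis at y ∈ {-1, 1}; it misses every integer gridline on the z-axis.
Finally, assembling these constraints gives the stated polynomial.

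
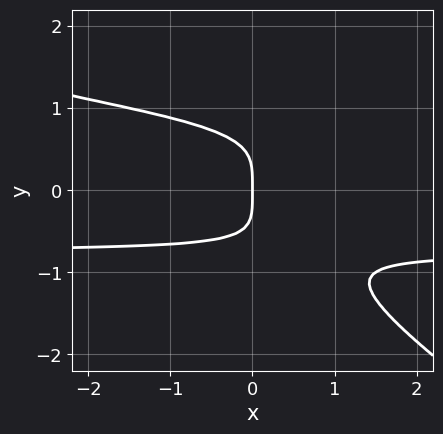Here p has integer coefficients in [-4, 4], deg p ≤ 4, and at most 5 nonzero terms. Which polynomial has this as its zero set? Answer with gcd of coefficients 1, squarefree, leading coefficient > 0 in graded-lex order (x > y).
Degree: the shape is more complex than any degree-3 curve, so deg p = 4.
Against the integer gridlines: one x-axis crossing is at x = 0; it meets the y-axis at y = 0 (among the integer gridlines).
Assembling these constraints gives the stated polynomial.

2*x*y^3 + 3*y^4 - 2*x*y^2 + 2*x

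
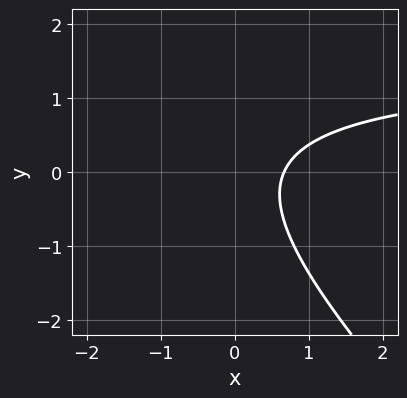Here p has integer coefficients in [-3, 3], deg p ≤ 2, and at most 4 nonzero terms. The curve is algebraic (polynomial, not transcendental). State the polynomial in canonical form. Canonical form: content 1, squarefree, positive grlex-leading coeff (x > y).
deg p = 2.
From the axis intercepts and sections: no y-intercept at any integer in the box.
Putting this together gives p.

2*x*y + 2*y^2 - 3*x + 2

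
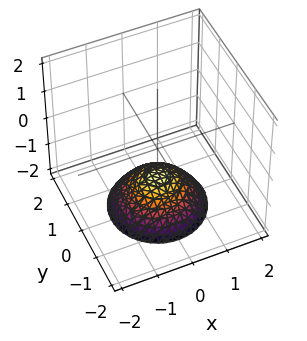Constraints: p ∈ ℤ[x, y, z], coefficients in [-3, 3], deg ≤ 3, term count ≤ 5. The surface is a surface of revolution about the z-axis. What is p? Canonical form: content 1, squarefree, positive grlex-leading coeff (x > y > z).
Degree: a generic line meets the surface in up to 2 points, so deg p = 2.
By symmetry, the z-axis is an axis of rotation, so x and y enter only as x² + y².
Against the integer gridlines: it meets the z-axis at z = -1 (among the integer gridlines); no x-intercept at any integer in the box; it misses every integer gridline on the y-axis; a circular section at z = -2 has radius between 1 and 2.
Matching integer coefficients to the picture gives p.

2*x^2 + 2*y^2 + 3*z + 3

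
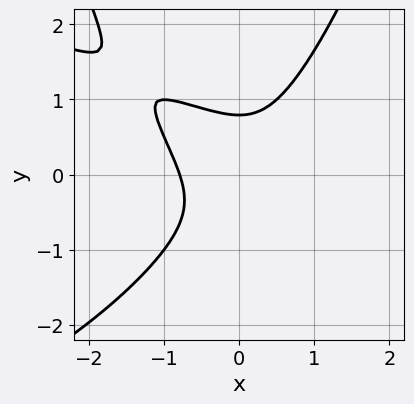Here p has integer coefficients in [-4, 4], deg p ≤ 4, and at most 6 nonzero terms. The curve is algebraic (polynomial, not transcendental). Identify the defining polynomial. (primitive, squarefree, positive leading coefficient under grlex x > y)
The degree is 4 — a generic line meets the curve in up to 4 points.
The integer polynomial consistent with all of this is the stated p.

x^2*y^2 + 2*x^3 + 2*x^2*y - 2*y^3 + 1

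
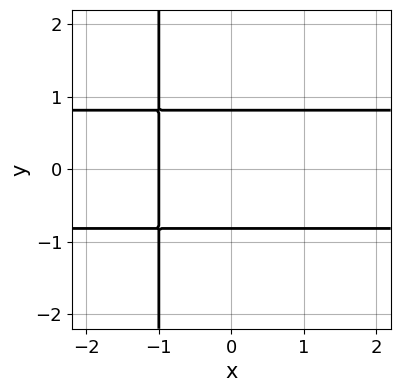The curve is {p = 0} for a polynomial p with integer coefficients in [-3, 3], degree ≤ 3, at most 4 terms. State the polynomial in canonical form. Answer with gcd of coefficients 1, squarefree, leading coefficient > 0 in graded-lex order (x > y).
3*x*y^2 + 3*y^2 - 2*x - 2

(a) Degree: no degree-2 curve has this shape, so deg p = 3.
(b) Symmetries: it's symmetric under y → −y, forcing even powers of y.
(c) Reading off the gridlines: one x-axis crossing is at x = -1.
(d) Together with the visible shape, these determine p as stated.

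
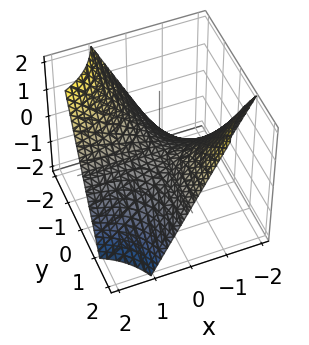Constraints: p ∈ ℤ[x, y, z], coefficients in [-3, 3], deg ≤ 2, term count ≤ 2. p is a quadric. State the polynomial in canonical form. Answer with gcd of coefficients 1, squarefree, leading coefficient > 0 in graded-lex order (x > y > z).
x*y + z

First, the degree is 2 — a hyperbolic paraboloid; a quadric.
Next, from the visible intercepts: it crosses the z-axis at the gridline z = 0; the visible y-axis segment lies entirely on the surface; the visible x-axis segment lies entirely on the surface.
Finally, together with the visible shape, these determine p as stated.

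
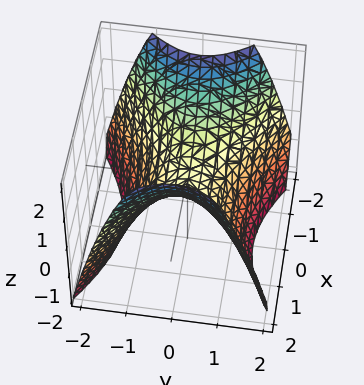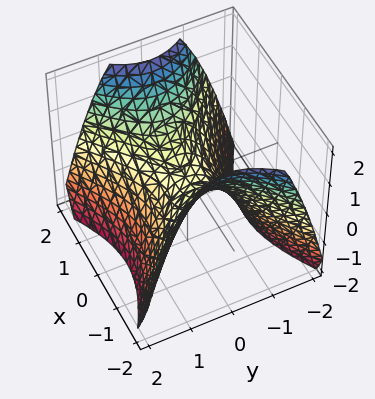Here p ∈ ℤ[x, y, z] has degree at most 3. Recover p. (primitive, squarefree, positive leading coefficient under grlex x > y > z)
2*x^2 - 3*y^2 - 3*z

First, deg p = 2. A saddle surface; a quadric.
Then, symmetries: the x ↦ −x reflection is a symmetry, so x appears only in even powers; the y ↦ −y reflection is a symmetry, so y appears only in even powers.
Then, against the integer gridlines: one y-axis crossing is at y = 0; one x-axis crossing is at x = 0; it crosses the z-axis at the gridline z = 0.
Finally, together with the visible shape, these determine p as stated.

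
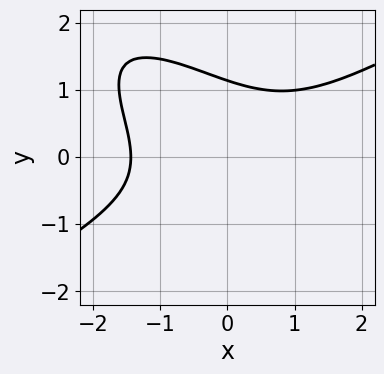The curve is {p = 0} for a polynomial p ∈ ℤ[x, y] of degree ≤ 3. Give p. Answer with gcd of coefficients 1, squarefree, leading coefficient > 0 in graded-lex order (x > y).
(a) deg p = 3.
(b) Matching integer coefficients to the picture gives p.

x^3 - 2*x*y^2 - 2*y^3 + 3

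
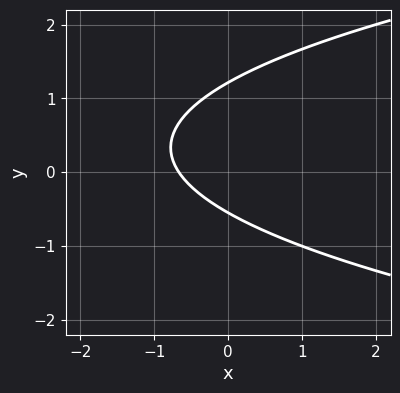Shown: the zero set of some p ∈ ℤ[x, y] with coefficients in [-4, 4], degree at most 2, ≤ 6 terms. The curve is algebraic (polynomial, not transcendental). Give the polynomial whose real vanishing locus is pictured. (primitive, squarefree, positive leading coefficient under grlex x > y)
3*y^2 - 3*x - 2*y - 2

deg p = 2.
Solving for integer coefficients yields p as stated.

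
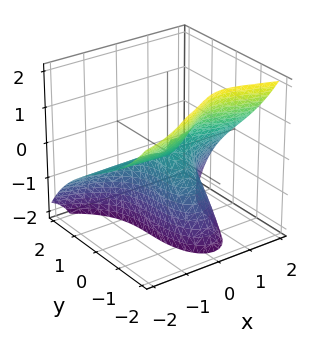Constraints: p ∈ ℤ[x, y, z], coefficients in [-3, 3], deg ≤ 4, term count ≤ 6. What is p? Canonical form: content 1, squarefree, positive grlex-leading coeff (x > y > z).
2*x^2*y + 3*x^2*z + y^3 - 2*x*z + z^2

1. deg p = 3.
2. Against the integer gridlines: one z-axis crossing is at z = 0; it crosses the y-axis at the gridline y = 0; every point of the x-axis in the box is on the surface.
3. The integer polynomial consistent with all of this is the stated p.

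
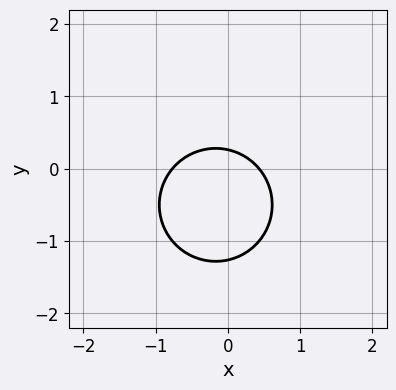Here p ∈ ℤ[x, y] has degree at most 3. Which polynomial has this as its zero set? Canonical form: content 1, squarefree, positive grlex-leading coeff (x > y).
(a) Degree: a generic line meets the curve in up to 2 points, so deg p = 2.
(b) Solving for integer coefficients yields p as stated.

3*x^2 + 3*y^2 + x + 3*y - 1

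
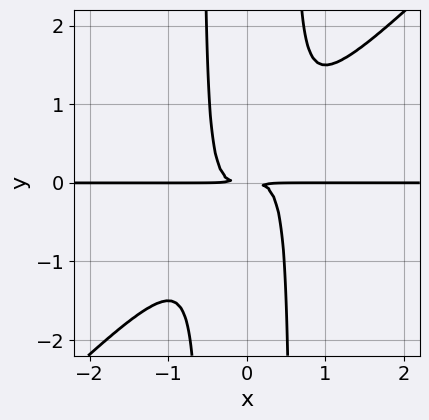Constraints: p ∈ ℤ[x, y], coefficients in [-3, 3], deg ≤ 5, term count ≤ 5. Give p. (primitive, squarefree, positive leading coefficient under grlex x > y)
3*x^3*y - 3*x^2*y^2 + y^2

(a) Degree: the shape is more complex than any degree-3 curve, so deg p = 4.
(b) Reading off the gridlines: the visible x-axis segment lies entirely on the curve.
(c) Fitting integer coefficients to these (and the overall shape) gives p.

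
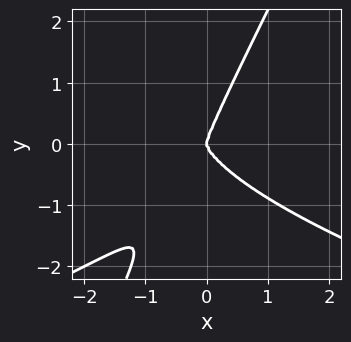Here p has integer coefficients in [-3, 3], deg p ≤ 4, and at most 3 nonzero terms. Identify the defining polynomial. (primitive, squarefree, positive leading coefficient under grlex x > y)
First, degree: the shape is more complex than any degree-3 curve, so deg p = 4.
Next, observable constraints: one x-axis crossing is at x = 0; it meets the y-axis at y = 0 (among the integer gridlines).
Finally, matching integer coefficients to the picture gives p.

2*x*y^3 - y^4 + 2*x^3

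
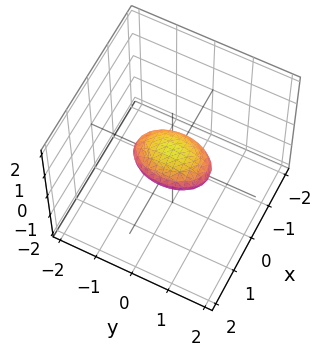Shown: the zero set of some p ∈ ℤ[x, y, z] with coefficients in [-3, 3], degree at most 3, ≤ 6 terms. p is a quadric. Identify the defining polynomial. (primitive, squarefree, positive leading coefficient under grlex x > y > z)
2*x^2 + y^2 + 3*z^2 - 1

First, deg p = 2. A closed, bounded, convex surface; a quadric.
Then, symmetries: mirror symmetry x ↦ −x ⇒ only even powers of x; it's symmetric under z → −z, forcing even powers of z; it's symmetric under y → −y, forcing even powers of y.
Then, from the visible intercepts: among the integer gridlines, it crosses the y-axis at y ∈ {-1, 1}.
Finally, solving for integer coefficients yields p as stated.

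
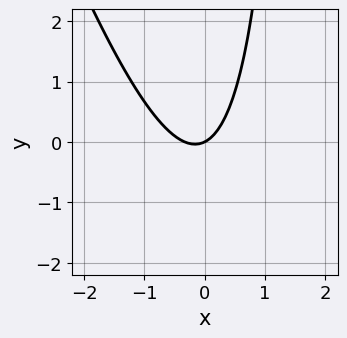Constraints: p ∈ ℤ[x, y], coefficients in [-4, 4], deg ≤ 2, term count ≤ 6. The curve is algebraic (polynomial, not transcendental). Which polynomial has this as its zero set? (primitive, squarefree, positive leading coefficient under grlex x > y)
3*x^2 + x*y + x - 2*y

First, the degree is 2 — the shape is more complex than any degree-1 curve.
Next, from the axis intercepts and sections: one y-axis crossing is at y = 0; it crosses the x-axis at the gridline x = 0.
Finally, together with the visible shape, these determine p as stated.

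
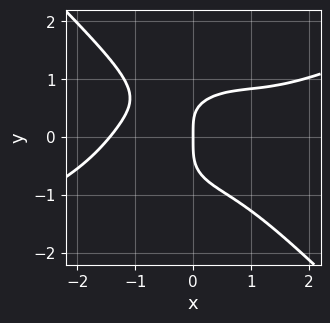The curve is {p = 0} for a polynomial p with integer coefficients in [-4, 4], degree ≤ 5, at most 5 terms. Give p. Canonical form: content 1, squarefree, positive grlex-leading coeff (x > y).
(a) The degree is 4 — no degree-3 curve has this shape.
(b) From the visible intercepts: it meets the y-axis at y = 0 (among the integer gridlines); it crosses the x-axis at the gridline x = 0.
(c) Fitting integer coefficients to these (and the overall shape) gives p.

x^4 - 2*x^3*y - 3*y^4 - x*y + 3*x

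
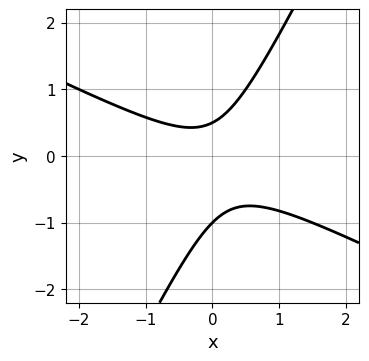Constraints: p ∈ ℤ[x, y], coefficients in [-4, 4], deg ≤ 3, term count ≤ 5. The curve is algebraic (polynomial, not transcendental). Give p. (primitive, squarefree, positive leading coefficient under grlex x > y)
2*x^2 + 3*x*y - 2*y^2 - y + 1

The degree is 2 — a generic line meets the curve in up to 2 points.
Observable constraints: it crosses the y-axis at the gridline y = -1; it misses every integer gridline on the x-axis.
Together with the visible shape, these determine p as stated.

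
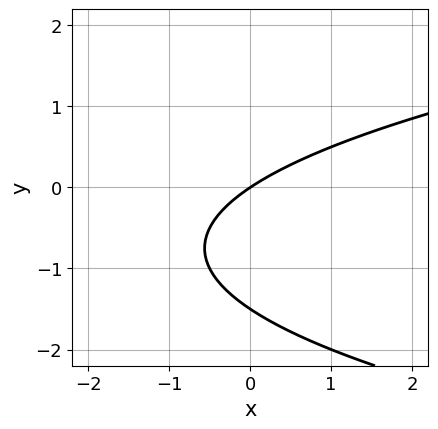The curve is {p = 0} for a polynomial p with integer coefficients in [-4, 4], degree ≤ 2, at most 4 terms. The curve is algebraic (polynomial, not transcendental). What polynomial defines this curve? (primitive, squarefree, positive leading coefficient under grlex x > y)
2*y^2 - 2*x + 3*y

1. deg p = 2. No degree-1 curve has this shape.
2. From the visible intercepts: one x-axis crossing is at x = 0; one y-axis crossing is at y = 0.
3. Matching integer coefficients to the picture gives p.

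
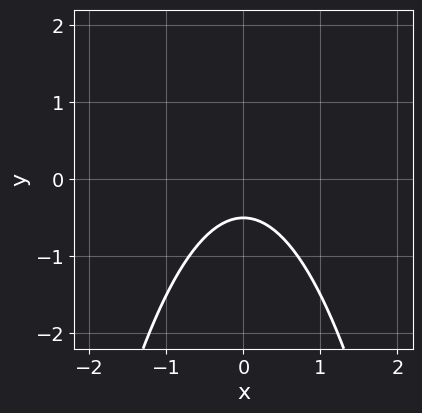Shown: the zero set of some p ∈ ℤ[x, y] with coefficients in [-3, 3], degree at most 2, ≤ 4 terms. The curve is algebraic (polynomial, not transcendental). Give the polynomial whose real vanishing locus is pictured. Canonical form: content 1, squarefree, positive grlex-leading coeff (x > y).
2*x^2 + 2*y + 1

deg p = 2.
Symmetries: mirror symmetry x ↦ −x ⇒ only even powers of x.
From the visible intercepts: no x-intercept at any integer in the box.
Solving for integer coefficients yields p as stated.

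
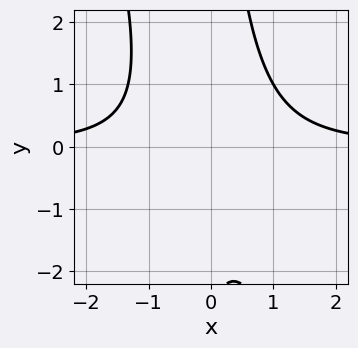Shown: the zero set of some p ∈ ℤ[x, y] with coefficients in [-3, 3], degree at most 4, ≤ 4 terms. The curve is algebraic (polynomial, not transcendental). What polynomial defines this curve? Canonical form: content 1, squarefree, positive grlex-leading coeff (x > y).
3*x^2*y + x*y^2 - y - 3

(a) The degree is 3 — a generic line meets the curve in up to 3 points.
(b) From the axis intercepts and sections: the curve avoids every integer y-axis point in the box; the curve avoids every integer x-axis point in the box.
(c) Matching integer coefficients to the picture gives p.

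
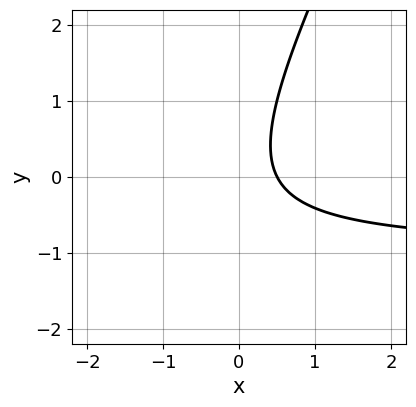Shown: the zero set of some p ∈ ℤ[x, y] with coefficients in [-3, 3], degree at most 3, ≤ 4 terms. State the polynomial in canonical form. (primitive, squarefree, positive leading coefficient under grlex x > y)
2*x*y - y^2 + 2*x - 1

(a) The degree is 2 — a generic line meets the curve in up to 2 points.
(b) From the visible intercepts: the curve avoids every integer y-axis point in the box.
(c) Assembling these constraints gives the stated polynomial.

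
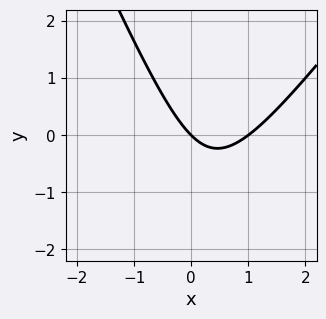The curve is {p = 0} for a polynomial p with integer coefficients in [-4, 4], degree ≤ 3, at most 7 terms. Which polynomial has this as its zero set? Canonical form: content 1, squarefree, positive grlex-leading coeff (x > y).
(a) deg p = 2. No degree-1 curve has this shape.
(b) Against the integer gridlines: it meets the y-axis at y = 0 (among the integer gridlines); among the integer gridlines, it crosses the x-axis at x ∈ {0, 1}.
(c) Solving for integer coefficients yields p as stated.

3*x^2 - x*y - y^2 - 3*x - 3*y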